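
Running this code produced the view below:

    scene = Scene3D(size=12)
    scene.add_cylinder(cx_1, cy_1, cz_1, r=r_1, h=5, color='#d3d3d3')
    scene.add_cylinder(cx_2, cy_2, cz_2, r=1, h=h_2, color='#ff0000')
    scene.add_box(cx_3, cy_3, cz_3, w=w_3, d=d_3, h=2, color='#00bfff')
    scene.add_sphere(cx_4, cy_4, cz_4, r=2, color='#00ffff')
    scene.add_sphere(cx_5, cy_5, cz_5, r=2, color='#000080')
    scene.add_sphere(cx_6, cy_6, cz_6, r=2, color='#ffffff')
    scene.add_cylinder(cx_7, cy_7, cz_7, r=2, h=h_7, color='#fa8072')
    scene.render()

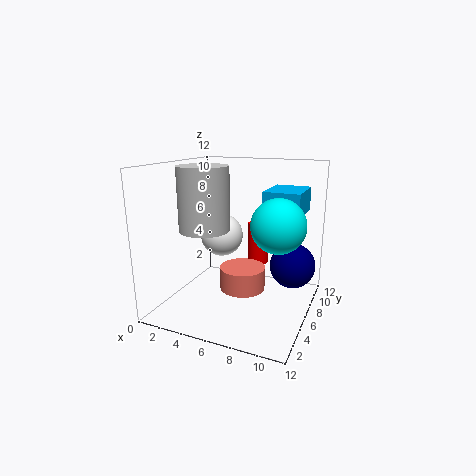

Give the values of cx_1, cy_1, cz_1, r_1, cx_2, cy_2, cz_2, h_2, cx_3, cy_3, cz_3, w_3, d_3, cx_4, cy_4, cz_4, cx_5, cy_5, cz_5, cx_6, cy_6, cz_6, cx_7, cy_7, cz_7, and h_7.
cx_1 = 4
cy_1 = 4
cz_1 = 7
r_1 = 2
cx_2 = 6
cy_2 = 11
cz_2 = 2
h_2 = 4
cx_3 = 8
cy_3 = 6
cz_3 = 8
w_3 = 3
d_3 = 4
cx_4 = 10
cy_4 = 4
cz_4 = 8
cx_5 = 10
cy_5 = 9
cz_5 = 3
cx_6 = 3
cy_6 = 9
cz_6 = 5
cx_7 = 6
cy_7 = 7
cz_7 = 1
h_7 = 2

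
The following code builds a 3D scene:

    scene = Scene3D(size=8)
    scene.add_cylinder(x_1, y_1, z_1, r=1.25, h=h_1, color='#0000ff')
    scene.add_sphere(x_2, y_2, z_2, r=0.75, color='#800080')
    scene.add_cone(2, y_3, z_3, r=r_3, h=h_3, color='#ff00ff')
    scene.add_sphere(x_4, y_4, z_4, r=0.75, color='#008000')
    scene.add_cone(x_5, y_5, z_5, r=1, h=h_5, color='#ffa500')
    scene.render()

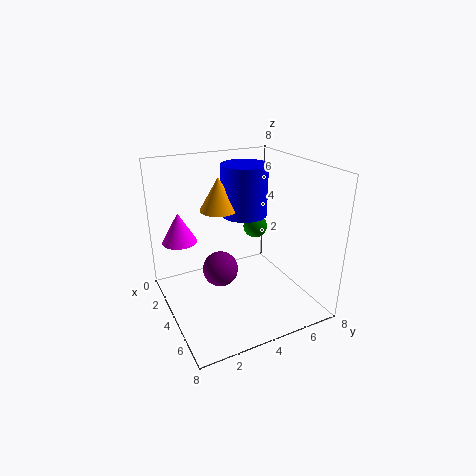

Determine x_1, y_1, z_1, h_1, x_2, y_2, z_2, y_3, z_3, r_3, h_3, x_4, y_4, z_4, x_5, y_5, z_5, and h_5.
x_1 = 3.75, y_1 = 4.5, z_1 = 5.25, h_1 = 2.75, x_2 = 7.25, y_2 = 1.5, z_2 = 4.5, y_3 = 1.25, z_3 = 3.5, r_3 = 1, h_3 = 1.75, x_4 = 2, y_4 = 6.25, z_4 = 3.5, x_5 = 3.75, y_5 = 3, z_5 = 5.75, h_5 = 1.75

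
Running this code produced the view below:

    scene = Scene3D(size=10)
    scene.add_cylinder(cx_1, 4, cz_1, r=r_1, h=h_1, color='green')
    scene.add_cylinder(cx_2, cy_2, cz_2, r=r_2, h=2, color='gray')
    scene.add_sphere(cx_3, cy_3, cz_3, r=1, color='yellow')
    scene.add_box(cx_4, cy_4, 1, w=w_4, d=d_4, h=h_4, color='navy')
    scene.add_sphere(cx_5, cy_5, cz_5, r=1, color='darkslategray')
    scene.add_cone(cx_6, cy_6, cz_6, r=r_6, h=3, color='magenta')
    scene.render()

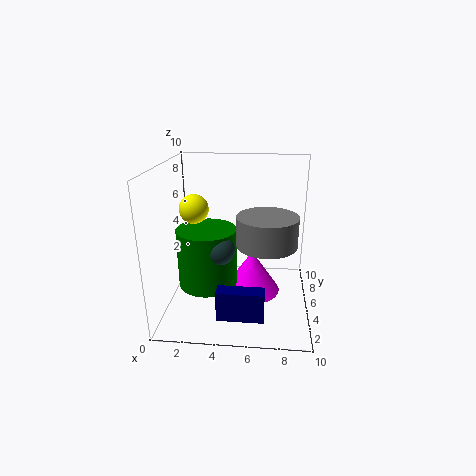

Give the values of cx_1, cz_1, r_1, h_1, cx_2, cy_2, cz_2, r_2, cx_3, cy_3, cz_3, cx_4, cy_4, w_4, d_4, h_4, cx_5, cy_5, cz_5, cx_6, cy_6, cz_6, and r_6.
cx_1 = 3, cz_1 = 2, r_1 = 2, h_1 = 4, cx_2 = 7, cy_2 = 4, cz_2 = 5, r_2 = 2, cx_3 = 2, cy_3 = 5, cz_3 = 7, cx_4 = 4, cy_4 = 1, w_4 = 3, d_4 = 1, h_4 = 2, cx_5 = 4, cy_5 = 3, cz_5 = 5, cx_6 = 6, cy_6 = 5, cz_6 = 1, r_6 = 2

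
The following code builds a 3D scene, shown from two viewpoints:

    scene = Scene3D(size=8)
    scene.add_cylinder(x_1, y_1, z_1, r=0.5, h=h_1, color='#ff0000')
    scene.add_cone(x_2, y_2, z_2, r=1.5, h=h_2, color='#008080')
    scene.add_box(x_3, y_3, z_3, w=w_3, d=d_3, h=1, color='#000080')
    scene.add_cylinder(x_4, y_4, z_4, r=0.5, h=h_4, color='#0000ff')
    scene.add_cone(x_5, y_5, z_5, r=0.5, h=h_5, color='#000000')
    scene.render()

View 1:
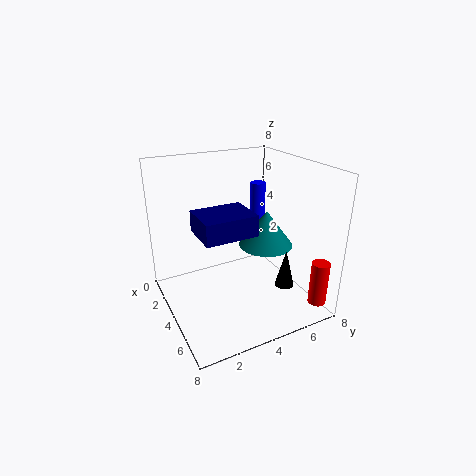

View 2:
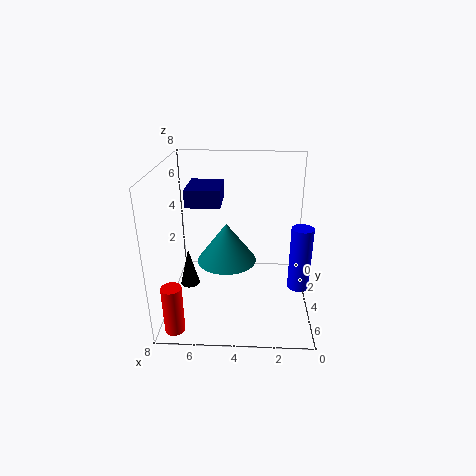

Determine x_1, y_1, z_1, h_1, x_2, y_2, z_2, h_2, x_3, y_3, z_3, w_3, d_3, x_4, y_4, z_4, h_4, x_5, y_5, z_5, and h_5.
x_1 = 7, y_1 = 7.5, z_1 = 0.5, h_1 = 2.5, x_2 = 4.5, y_2 = 5.5, z_2 = 3.5, h_2 = 2, x_3 = 5, y_3 = 1, z_3 = 5.5, w_3 = 2, d_3 = 2.5, x_4 = 1, y_4 = 7, z_4 = 3, h_4 = 3, x_5 = 6.5, y_5 = 5.5, z_5 = 2, h_5 = 2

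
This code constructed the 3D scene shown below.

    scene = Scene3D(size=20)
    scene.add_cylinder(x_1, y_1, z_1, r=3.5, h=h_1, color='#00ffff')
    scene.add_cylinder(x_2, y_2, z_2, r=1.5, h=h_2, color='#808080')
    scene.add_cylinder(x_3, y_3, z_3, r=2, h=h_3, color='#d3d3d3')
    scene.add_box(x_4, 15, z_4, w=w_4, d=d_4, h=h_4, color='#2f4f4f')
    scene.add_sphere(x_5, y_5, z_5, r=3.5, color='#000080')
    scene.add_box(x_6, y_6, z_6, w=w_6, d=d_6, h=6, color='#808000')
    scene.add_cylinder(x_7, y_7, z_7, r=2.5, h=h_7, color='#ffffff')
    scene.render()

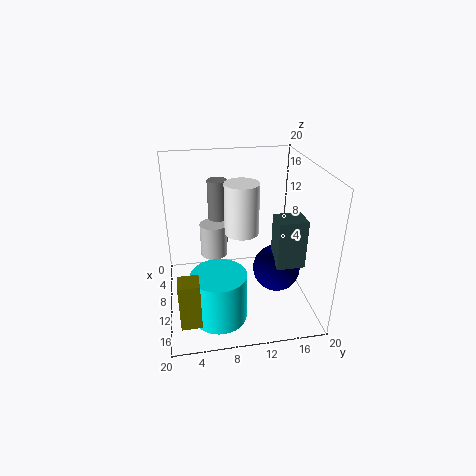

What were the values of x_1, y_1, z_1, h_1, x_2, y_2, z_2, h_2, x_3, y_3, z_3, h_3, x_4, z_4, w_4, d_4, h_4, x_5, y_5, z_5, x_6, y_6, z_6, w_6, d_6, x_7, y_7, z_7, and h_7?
x_1 = 16, y_1 = 6.5, z_1 = 2, h_1 = 6.5, x_2 = 4, y_2 = 8, z_2 = 6.5, h_2 = 10, x_3 = 6, y_3 = 7, z_3 = 5.5, h_3 = 5, x_4 = 9.5, z_4 = 6, w_4 = 3.5, d_4 = 4, h_4 = 7, x_5 = 9.5, y_5 = 16, z_5 = 4, x_6 = 17, y_6 = 1.5, z_6 = 3.5, w_6 = 2.5, d_6 = 2.5, x_7 = 7.5, y_7 = 11, z_7 = 9.5, h_7 = 7.5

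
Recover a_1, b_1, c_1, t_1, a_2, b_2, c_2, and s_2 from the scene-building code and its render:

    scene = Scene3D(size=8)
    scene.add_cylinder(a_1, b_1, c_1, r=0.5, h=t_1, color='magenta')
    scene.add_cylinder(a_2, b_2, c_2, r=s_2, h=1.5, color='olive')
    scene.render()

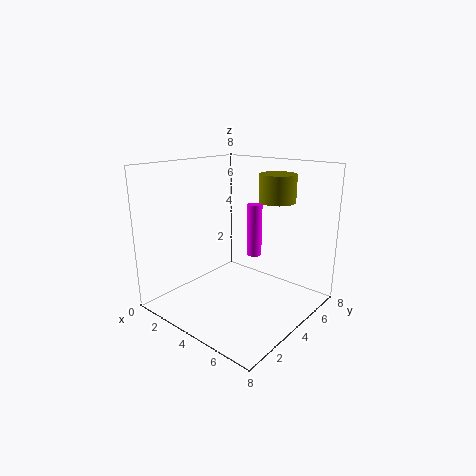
a_1 = 2.5; b_1 = 7.5; c_1 = 1.5; t_1 = 3.5; a_2 = 5.5; b_2 = 5.5; c_2 = 6; s_2 = 1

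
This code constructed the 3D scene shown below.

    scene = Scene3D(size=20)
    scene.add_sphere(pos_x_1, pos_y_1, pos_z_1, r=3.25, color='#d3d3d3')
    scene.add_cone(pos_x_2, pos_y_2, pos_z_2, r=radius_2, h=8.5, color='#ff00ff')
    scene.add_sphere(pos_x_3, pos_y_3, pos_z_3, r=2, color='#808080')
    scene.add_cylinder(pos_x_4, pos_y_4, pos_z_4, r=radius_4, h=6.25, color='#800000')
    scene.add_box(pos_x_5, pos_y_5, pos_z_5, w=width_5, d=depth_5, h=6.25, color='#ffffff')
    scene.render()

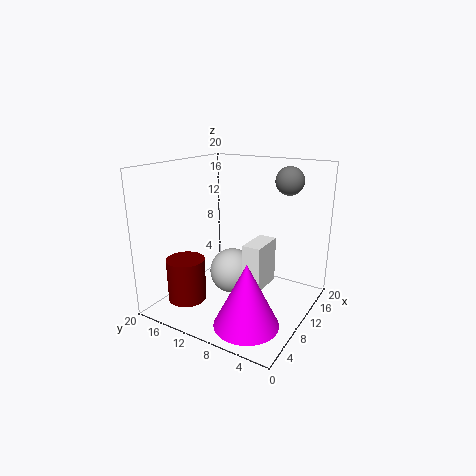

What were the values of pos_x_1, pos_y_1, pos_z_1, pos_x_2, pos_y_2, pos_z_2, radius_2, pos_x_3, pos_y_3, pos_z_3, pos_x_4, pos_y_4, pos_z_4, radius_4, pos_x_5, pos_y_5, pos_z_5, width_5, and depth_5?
pos_x_1 = 10.5
pos_y_1 = 11.25
pos_z_1 = 4.5
pos_x_2 = 5
pos_y_2 = 5.75
pos_z_2 = 0.5
radius_2 = 4.25
pos_x_3 = 15.5
pos_y_3 = 5
pos_z_3 = 17.5
pos_x_4 = 6.25
pos_y_4 = 16.5
pos_z_4 = 0.5
radius_4 = 2.75
pos_x_5 = 7.75
pos_y_5 = 5.5
pos_z_5 = 3.75
width_5 = 5
depth_5 = 2.5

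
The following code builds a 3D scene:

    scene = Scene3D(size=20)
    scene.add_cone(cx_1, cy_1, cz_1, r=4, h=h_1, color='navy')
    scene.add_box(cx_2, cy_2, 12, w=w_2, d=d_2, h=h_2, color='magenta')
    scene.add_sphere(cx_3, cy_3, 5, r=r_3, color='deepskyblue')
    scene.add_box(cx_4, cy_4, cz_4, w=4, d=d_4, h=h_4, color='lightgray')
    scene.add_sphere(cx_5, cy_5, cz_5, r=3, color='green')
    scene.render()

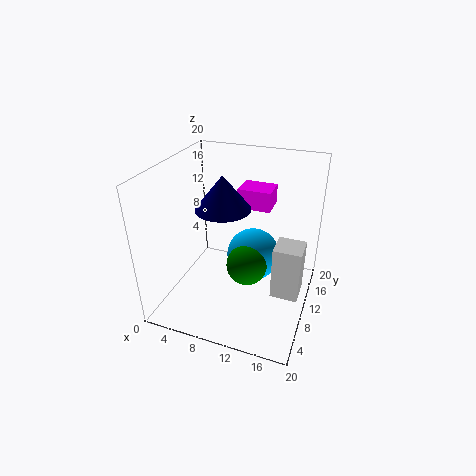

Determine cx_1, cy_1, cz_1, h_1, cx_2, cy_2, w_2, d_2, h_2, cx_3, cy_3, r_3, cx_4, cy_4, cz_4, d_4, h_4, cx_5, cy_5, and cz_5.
cx_1 = 7; cy_1 = 12; cz_1 = 13; h_1 = 5; cx_2 = 8; cy_2 = 15; w_2 = 5; d_2 = 4; h_2 = 3; cx_3 = 11; cy_3 = 14; r_3 = 4; cx_4 = 15; cy_4 = 10; cz_4 = 1; d_4 = 4; h_4 = 8; cx_5 = 11; cy_5 = 11; cz_5 = 5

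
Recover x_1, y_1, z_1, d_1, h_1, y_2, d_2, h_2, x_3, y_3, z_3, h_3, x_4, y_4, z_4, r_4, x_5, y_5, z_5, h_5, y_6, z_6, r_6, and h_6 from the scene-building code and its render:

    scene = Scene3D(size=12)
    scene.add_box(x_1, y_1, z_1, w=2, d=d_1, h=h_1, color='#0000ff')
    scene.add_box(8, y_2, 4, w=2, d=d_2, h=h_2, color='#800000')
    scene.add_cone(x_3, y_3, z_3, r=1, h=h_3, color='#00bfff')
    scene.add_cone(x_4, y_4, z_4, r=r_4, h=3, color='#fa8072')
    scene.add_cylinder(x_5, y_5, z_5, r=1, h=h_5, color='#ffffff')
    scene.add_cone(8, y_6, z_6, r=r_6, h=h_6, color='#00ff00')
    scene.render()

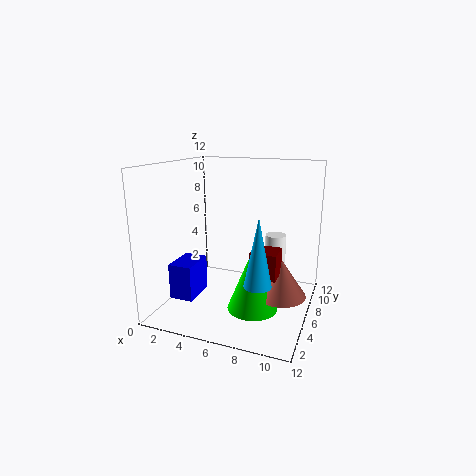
x_1 = 1; y_1 = 3; z_1 = 1; d_1 = 3; h_1 = 3; y_2 = 3; d_2 = 2; h_2 = 2; x_3 = 9; y_3 = 2; z_3 = 4; h_3 = 5; x_4 = 10; y_4 = 5; z_4 = 2; r_4 = 2; x_5 = 8; y_5 = 11; z_5 = 2; h_5 = 3; y_6 = 4; z_6 = 1; r_6 = 2; h_6 = 5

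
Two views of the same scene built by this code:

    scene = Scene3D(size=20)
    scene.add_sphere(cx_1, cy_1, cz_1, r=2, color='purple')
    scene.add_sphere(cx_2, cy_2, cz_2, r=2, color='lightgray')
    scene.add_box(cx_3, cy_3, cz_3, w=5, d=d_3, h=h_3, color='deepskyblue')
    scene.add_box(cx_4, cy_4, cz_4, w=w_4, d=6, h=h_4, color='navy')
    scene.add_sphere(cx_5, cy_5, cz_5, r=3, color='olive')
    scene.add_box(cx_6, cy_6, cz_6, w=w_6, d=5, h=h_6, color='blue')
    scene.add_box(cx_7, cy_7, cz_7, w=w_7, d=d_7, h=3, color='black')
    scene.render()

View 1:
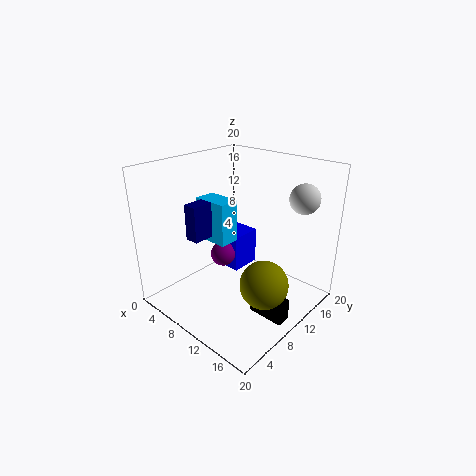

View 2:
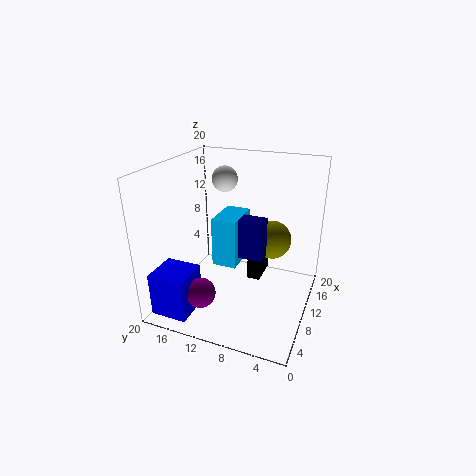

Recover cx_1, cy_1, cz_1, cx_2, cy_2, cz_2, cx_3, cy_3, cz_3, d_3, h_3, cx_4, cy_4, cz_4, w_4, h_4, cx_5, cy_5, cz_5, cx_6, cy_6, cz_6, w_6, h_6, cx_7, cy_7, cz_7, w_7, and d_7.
cx_1 = 4, cy_1 = 13, cz_1 = 4, cx_2 = 17, cy_2 = 15, cz_2 = 16, cx_3 = 4, cy_3 = 8, cz_3 = 9, d_3 = 3, h_3 = 6, cx_4 = 5, cy_4 = 5, cz_4 = 10, w_4 = 2, h_4 = 5, cx_5 = 17, cy_5 = 7, cz_5 = 7, cx_6 = 1, cy_6 = 14, cz_6 = 1, w_6 = 5, h_6 = 6, cx_7 = 14, cy_7 = 8, cz_7 = 1, w_7 = 5, d_7 = 2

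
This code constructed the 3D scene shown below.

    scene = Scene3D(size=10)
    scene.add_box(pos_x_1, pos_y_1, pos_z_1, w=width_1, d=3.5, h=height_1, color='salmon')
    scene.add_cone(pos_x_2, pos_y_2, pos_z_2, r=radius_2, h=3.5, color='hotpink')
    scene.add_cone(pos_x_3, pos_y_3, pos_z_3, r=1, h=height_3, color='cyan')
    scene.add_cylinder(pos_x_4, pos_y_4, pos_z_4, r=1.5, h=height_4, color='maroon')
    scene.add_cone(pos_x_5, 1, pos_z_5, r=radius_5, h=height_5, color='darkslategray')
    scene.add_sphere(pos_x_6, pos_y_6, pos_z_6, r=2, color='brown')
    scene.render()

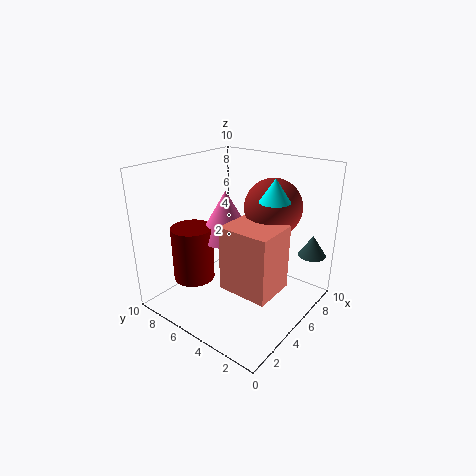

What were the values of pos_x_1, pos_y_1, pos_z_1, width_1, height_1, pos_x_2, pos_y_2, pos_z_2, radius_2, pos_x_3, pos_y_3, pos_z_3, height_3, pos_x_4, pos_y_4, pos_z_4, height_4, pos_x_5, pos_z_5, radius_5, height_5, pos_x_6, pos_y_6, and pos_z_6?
pos_x_1 = 3; pos_y_1 = 1.5; pos_z_1 = 2; width_1 = 3; height_1 = 4.5; pos_x_2 = 5.5; pos_y_2 = 6.5; pos_z_2 = 4.5; radius_2 = 2; pos_x_3 = 5.5; pos_y_3 = 2.5; pos_z_3 = 8; height_3 = 1.5; pos_x_4 = 3.5; pos_y_4 = 8; pos_z_4 = 1.5; height_4 = 4; pos_x_5 = 8.5; pos_z_5 = 3.5; radius_5 = 1; height_5 = 1.5; pos_x_6 = 7; pos_y_6 = 3.5; pos_z_6 = 7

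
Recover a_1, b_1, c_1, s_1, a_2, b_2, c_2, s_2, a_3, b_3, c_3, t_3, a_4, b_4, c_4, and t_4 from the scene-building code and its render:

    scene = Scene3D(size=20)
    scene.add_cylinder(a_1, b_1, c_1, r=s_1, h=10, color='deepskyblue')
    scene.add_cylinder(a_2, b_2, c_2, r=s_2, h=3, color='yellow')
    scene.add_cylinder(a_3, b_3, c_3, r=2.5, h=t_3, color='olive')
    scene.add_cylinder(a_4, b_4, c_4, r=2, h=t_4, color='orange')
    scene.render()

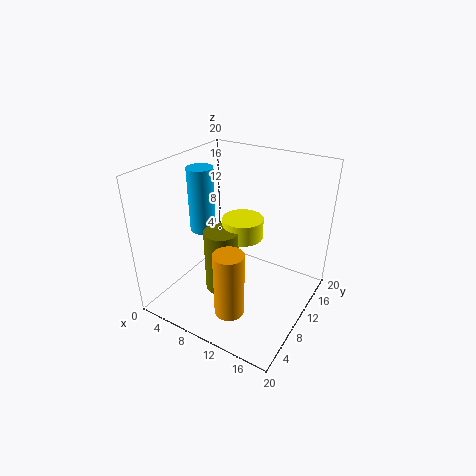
a_1 = 2; b_1 = 12.5; c_1 = 8; s_1 = 2; a_2 = 9; b_2 = 13; c_2 = 8.5; s_2 = 3; a_3 = 7.5; b_3 = 9.5; c_3 = 1; t_3 = 9.5; a_4 = 12; b_4 = 4.5; c_4 = 2; t_4 = 9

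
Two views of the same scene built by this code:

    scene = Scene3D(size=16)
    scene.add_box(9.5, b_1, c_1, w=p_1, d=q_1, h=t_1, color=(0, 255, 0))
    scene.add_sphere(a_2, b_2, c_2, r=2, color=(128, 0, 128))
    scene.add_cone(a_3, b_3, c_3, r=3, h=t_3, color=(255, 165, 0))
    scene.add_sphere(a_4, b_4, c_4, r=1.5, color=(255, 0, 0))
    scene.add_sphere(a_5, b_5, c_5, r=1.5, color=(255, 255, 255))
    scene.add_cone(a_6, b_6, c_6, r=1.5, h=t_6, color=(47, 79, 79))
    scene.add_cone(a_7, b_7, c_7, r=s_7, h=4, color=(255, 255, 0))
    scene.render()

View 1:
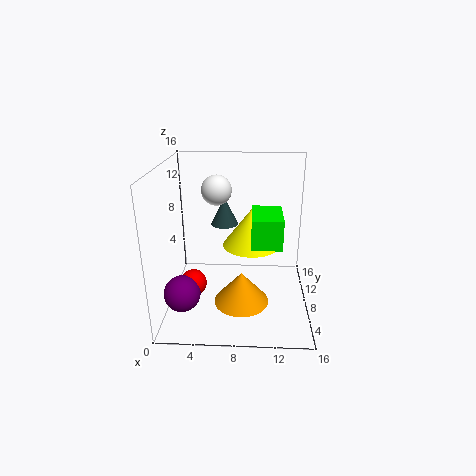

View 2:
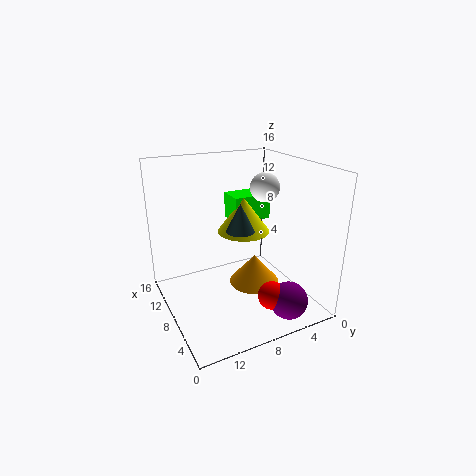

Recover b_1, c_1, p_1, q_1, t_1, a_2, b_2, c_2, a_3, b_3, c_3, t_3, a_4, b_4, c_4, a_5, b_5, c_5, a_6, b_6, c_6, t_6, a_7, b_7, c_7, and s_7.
b_1 = 3; c_1 = 9; p_1 = 3; q_1 = 4.5; t_1 = 3; a_2 = 2; b_2 = 5; c_2 = 2.5; a_3 = 8.5; b_3 = 5.5; c_3 = 1.5; t_3 = 3.5; a_4 = 3; b_4 = 6.5; c_4 = 3; a_5 = 6; b_5 = 6; c_5 = 14; a_6 = 6.5; b_6 = 8.5; c_6 = 9.5; t_6 = 3; a_7 = 9.5; b_7 = 6.5; c_7 = 8; s_7 = 3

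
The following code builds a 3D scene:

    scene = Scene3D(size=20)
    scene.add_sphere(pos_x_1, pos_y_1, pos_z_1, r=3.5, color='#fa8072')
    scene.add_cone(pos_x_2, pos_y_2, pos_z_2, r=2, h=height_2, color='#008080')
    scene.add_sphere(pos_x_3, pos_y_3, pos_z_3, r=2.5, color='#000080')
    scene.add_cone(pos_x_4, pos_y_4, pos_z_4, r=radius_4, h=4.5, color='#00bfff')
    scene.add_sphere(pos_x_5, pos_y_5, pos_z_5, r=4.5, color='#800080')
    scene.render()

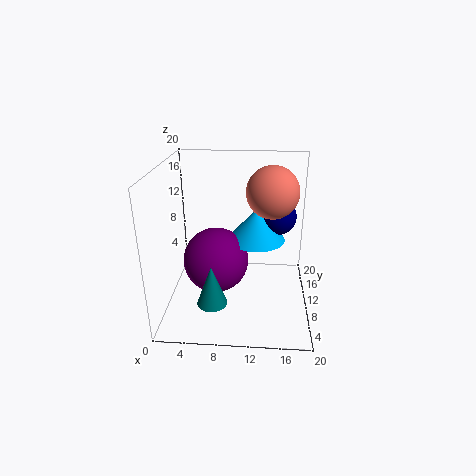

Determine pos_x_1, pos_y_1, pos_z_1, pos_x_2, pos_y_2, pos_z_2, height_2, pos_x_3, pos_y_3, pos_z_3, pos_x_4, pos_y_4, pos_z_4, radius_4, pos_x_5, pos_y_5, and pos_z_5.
pos_x_1 = 14.5
pos_y_1 = 10.5
pos_z_1 = 16.5
pos_x_2 = 7
pos_y_2 = 4.5
pos_z_2 = 3
height_2 = 5.5
pos_x_3 = 15.5
pos_y_3 = 12
pos_z_3 = 12.5
pos_x_4 = 12.5
pos_y_4 = 11
pos_z_4 = 9.5
radius_4 = 4
pos_x_5 = 7
pos_y_5 = 9
pos_z_5 = 7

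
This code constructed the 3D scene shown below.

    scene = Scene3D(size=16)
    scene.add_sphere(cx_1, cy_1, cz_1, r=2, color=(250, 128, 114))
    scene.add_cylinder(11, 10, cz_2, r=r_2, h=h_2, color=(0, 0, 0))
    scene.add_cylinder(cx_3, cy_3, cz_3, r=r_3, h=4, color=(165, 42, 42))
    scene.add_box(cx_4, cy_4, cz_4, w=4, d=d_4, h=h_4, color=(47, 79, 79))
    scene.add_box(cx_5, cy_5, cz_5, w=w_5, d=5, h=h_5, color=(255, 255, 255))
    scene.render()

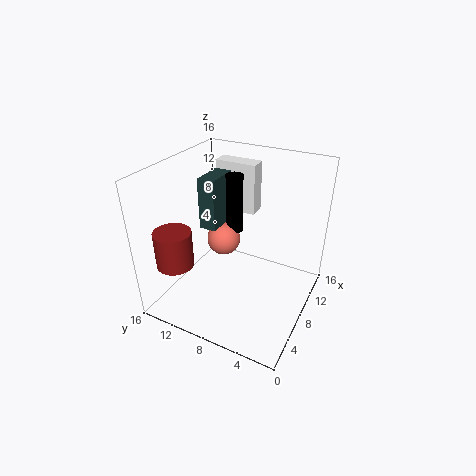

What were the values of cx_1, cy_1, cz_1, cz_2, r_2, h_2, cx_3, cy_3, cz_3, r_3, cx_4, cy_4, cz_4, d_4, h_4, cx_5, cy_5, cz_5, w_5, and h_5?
cx_1 = 10
cy_1 = 11
cz_1 = 6
cz_2 = 7
r_2 = 1
h_2 = 7
cx_3 = 3
cy_3 = 13
cz_3 = 6
r_3 = 2
cx_4 = 8
cy_4 = 11
cz_4 = 8
d_4 = 2
h_4 = 6
cx_5 = 12
cy_5 = 8
cz_5 = 9
w_5 = 2
h_5 = 6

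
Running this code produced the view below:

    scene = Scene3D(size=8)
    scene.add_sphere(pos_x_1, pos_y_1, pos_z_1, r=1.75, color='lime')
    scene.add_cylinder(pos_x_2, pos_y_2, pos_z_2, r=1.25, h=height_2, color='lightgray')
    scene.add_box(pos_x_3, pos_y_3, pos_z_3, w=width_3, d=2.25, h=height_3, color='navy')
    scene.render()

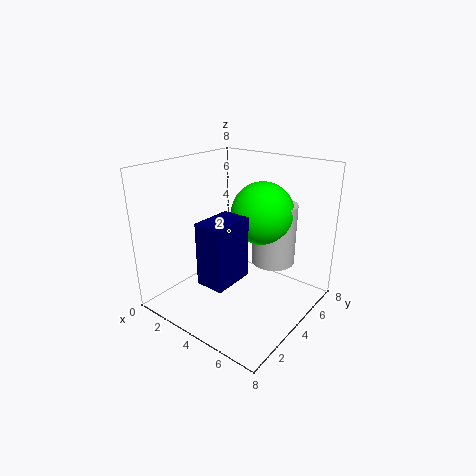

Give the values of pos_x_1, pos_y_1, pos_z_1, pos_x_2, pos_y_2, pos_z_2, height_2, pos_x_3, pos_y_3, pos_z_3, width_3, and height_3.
pos_x_1 = 4.75, pos_y_1 = 5.25, pos_z_1 = 5.25, pos_x_2 = 5.25, pos_y_2 = 5.75, pos_z_2 = 2.25, height_2 = 3.5, pos_x_3 = 3.75, pos_y_3 = 1, pos_z_3 = 2.5, width_3 = 1.5, height_3 = 3.25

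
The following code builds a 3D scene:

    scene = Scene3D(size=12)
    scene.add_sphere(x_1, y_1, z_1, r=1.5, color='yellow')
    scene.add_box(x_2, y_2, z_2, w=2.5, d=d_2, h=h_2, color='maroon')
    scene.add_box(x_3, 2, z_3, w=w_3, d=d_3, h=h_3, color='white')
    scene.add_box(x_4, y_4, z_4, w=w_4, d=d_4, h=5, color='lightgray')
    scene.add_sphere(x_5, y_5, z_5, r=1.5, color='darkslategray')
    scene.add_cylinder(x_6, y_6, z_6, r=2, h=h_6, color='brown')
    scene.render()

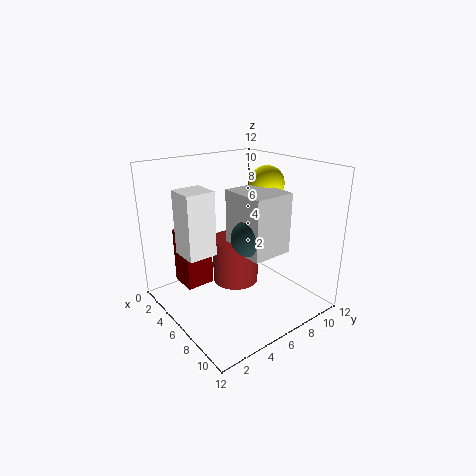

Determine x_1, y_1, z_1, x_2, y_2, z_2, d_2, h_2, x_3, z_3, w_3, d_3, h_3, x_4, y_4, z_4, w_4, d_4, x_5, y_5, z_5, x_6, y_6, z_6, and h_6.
x_1 = 5.5
y_1 = 9.5
z_1 = 10
x_2 = 1
y_2 = 2.5
z_2 = 1
d_2 = 2.5
h_2 = 5
x_3 = 2.5
z_3 = 4.5
w_3 = 2.5
d_3 = 2.5
h_3 = 5.5
x_4 = 5
y_4 = 5.5
z_4 = 5
w_4 = 4
d_4 = 3.5
x_5 = 7.5
y_5 = 6
z_5 = 6.5
x_6 = 5
y_6 = 6.5
z_6 = 1.5
h_6 = 4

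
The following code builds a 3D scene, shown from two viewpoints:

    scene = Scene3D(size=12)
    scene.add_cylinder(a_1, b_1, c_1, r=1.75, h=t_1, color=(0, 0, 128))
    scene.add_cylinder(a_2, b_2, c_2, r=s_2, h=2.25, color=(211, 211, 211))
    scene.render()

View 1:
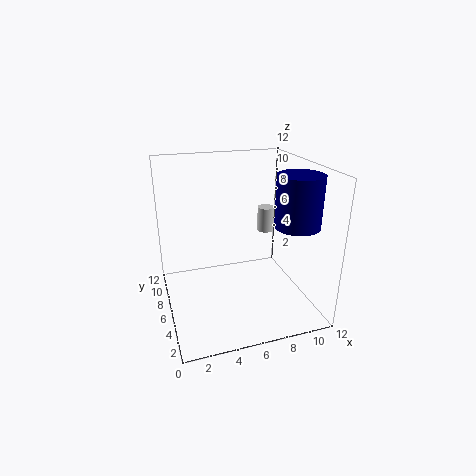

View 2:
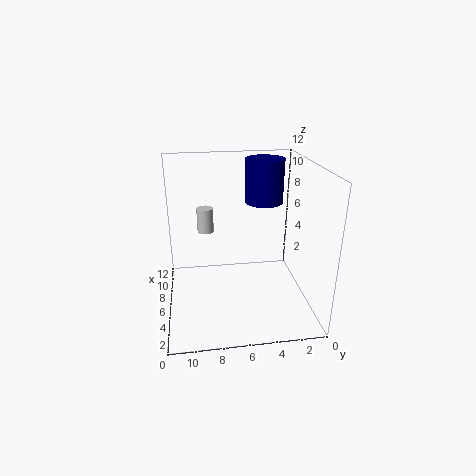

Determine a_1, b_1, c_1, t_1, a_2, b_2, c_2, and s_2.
a_1 = 9.75, b_1 = 3, c_1 = 7.75, t_1 = 4, a_2 = 9.5, b_2 = 8.5, c_2 = 5.25, s_2 = 0.75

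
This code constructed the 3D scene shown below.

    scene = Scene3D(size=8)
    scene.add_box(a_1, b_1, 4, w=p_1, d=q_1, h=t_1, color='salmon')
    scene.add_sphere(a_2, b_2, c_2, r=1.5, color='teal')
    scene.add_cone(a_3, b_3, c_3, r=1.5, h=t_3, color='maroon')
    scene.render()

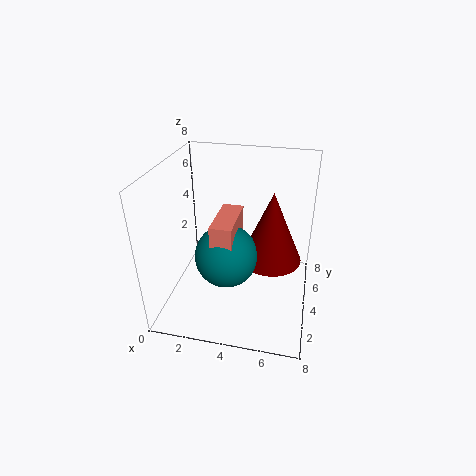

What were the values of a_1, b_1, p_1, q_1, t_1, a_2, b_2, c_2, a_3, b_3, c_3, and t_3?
a_1 = 3.5, b_1 = 0.5, p_1 = 1, q_1 = 2.5, t_1 = 2.5, a_2 = 4, b_2 = 1.5, c_2 = 4.5, a_3 = 6, b_3 = 2.5, c_3 = 4, t_3 = 3.5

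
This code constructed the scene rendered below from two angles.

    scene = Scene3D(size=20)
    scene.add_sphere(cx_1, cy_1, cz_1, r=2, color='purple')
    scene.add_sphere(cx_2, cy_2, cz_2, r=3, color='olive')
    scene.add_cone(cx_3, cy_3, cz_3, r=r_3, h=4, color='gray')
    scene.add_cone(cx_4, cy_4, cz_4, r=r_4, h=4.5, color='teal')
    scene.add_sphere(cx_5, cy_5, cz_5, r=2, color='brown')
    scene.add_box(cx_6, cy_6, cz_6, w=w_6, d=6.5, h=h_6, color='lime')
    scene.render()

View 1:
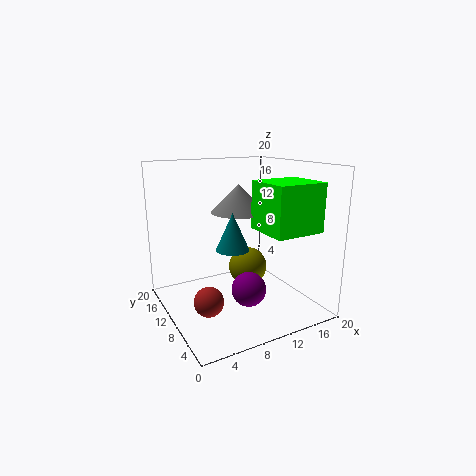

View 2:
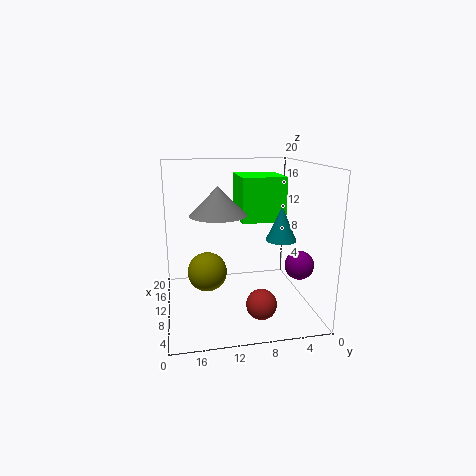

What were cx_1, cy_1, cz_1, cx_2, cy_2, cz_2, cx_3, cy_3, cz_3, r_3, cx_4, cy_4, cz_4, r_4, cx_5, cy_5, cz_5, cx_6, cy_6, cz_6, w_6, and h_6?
cx_1 = 7; cy_1 = 2; cz_1 = 6.5; cx_2 = 14; cy_2 = 14; cz_2 = 3.5; cx_3 = 11.5; cy_3 = 12.5; cz_3 = 13; r_3 = 4; cx_4 = 6.5; cy_4 = 5; cz_4 = 10.5; r_4 = 2; cx_5 = 4.5; cy_5 = 8; cz_5 = 2.5; cx_6 = 11.5; cy_6 = 2.5; cz_6 = 11.5; w_6 = 7; h_6 = 6.5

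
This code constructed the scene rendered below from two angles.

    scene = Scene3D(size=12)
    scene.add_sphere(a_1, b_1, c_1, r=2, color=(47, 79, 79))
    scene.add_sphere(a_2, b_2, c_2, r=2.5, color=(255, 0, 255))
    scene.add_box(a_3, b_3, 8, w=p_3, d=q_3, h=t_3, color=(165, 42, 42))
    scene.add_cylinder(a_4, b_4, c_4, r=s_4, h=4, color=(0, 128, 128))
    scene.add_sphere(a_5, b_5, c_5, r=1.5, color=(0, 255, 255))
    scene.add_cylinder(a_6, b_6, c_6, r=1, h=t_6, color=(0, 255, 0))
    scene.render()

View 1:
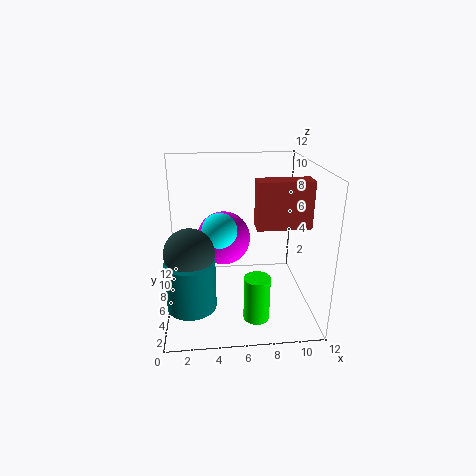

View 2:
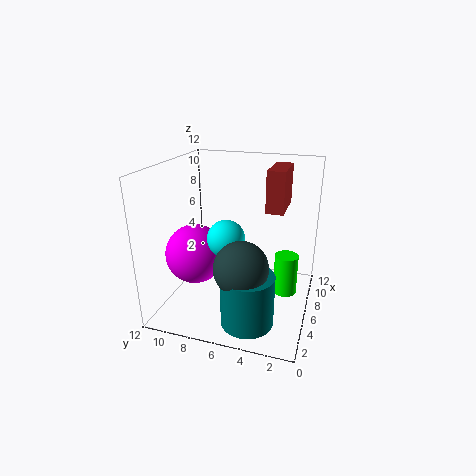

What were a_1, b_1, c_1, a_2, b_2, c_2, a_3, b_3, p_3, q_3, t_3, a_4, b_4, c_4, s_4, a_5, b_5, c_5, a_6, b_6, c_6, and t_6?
a_1 = 2, b_1 = 4.5, c_1 = 5.5, a_2 = 5, b_2 = 9.5, c_2 = 4.5, a_3 = 7, b_3 = 2.5, p_3 = 4, q_3 = 1.5, t_3 = 3.5, a_4 = 2, b_4 = 4, c_4 = 1, s_4 = 2, a_5 = 4.5, b_5 = 6.5, c_5 = 6.5, a_6 = 7, b_6 = 2, c_6 = 1, t_6 = 3.5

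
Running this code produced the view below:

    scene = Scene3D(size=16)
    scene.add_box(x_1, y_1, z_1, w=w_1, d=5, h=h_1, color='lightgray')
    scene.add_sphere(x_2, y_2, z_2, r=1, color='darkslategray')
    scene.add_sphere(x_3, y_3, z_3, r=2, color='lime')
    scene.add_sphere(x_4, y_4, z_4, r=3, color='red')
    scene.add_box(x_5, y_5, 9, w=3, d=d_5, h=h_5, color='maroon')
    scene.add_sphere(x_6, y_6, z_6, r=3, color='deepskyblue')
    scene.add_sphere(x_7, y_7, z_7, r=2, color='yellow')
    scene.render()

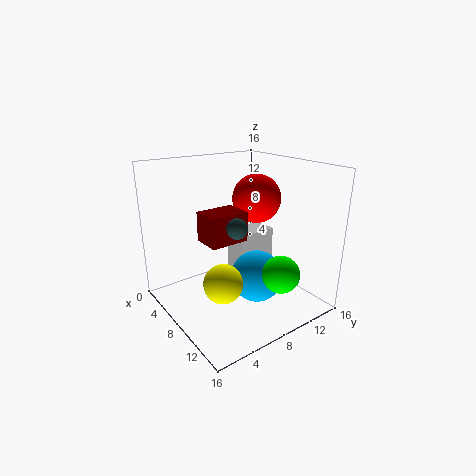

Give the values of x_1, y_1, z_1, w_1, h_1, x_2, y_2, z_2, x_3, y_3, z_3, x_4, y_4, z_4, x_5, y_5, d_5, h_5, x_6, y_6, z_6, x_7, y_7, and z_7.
x_1 = 3, y_1 = 10, z_1 = 1, w_1 = 3, h_1 = 6, x_2 = 12, y_2 = 5, z_2 = 11, x_3 = 13, y_3 = 10, z_3 = 5, x_4 = 5, y_4 = 13, z_4 = 11, x_5 = 8, y_5 = 3, d_5 = 4, h_5 = 3, x_6 = 9, y_6 = 10, z_6 = 3, x_7 = 11, y_7 = 4, z_7 = 5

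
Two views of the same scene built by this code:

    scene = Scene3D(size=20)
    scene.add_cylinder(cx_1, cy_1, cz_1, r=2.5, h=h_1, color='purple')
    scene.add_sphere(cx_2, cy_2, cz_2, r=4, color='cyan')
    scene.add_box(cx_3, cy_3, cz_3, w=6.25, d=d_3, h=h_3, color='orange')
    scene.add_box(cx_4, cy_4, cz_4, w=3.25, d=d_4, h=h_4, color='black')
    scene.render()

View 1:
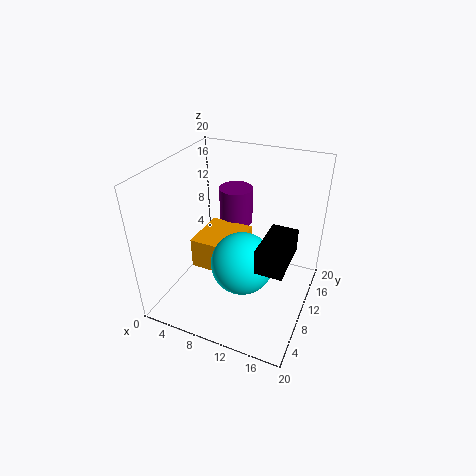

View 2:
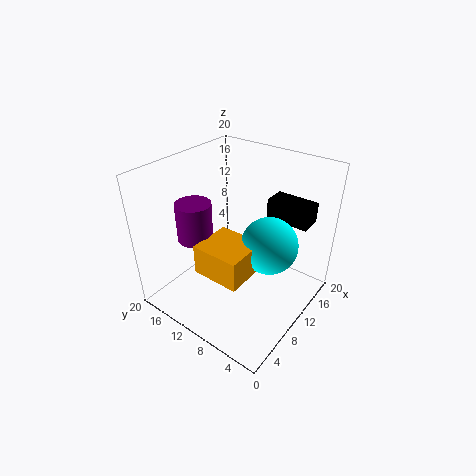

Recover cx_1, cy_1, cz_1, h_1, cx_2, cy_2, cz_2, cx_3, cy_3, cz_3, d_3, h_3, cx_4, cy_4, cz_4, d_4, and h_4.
cx_1 = 7.25
cy_1 = 15.5
cz_1 = 9.25
h_1 = 5.5
cx_2 = 12.25
cy_2 = 6.25
cz_2 = 9
cx_3 = 4.5
cy_3 = 6.5
cz_3 = 6
d_3 = 6.75
h_3 = 4.25
cx_4 = 15.25
cy_4 = 2.5
cz_4 = 11.25
d_4 = 6.25
h_4 = 3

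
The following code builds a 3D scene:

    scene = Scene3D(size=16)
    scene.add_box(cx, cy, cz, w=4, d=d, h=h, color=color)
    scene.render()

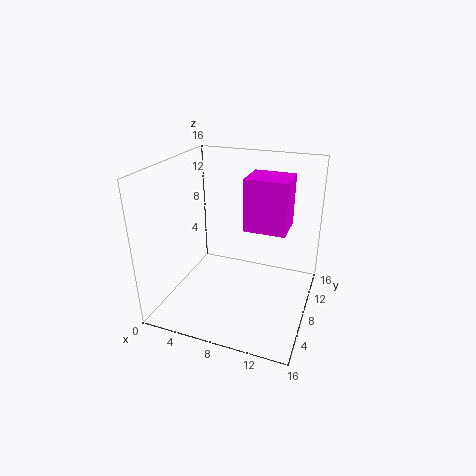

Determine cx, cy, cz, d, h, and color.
cx = 10
cy = 4
cz = 11
d = 3.5
h = 5
color = 'magenta'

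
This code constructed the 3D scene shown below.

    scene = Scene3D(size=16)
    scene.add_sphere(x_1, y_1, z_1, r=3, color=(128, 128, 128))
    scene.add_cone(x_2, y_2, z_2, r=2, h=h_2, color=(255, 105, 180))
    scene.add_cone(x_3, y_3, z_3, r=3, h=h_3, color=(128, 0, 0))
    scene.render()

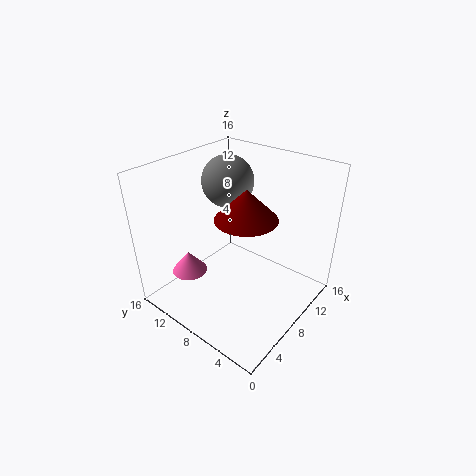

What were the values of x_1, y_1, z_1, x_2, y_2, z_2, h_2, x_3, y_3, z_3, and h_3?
x_1 = 10.5; y_1 = 11.5; z_1 = 13; x_2 = 4.5; y_2 = 12.5; z_2 = 3.5; h_2 = 2.5; x_3 = 5.5; y_3 = 5; z_3 = 12.5; h_3 = 3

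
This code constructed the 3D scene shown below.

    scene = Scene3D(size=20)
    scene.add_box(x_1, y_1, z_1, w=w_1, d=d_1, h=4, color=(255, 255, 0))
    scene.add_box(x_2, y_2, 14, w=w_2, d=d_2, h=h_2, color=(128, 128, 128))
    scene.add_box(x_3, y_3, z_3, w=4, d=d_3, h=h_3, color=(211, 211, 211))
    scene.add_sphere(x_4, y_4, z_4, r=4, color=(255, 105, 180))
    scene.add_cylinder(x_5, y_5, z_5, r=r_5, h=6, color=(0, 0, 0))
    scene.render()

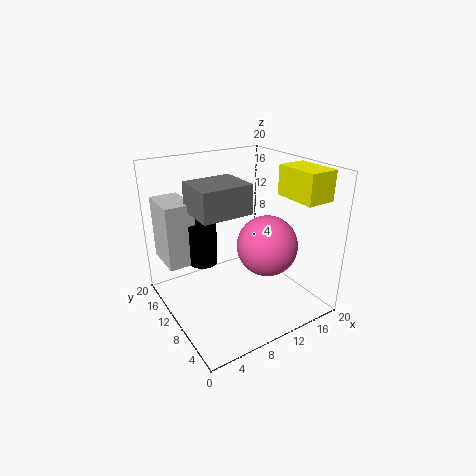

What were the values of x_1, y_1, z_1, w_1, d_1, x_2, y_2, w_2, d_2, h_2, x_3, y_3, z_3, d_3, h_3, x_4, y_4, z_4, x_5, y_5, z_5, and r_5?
x_1 = 15, y_1 = 2, z_1 = 16, w_1 = 4, d_1 = 6, x_2 = 4, y_2 = 8, w_2 = 7, d_2 = 6, h_2 = 4, x_3 = 1, y_3 = 13, z_3 = 6, d_3 = 6, h_3 = 9, x_4 = 12, y_4 = 6, z_4 = 10, x_5 = 6, y_5 = 13, z_5 = 6, r_5 = 2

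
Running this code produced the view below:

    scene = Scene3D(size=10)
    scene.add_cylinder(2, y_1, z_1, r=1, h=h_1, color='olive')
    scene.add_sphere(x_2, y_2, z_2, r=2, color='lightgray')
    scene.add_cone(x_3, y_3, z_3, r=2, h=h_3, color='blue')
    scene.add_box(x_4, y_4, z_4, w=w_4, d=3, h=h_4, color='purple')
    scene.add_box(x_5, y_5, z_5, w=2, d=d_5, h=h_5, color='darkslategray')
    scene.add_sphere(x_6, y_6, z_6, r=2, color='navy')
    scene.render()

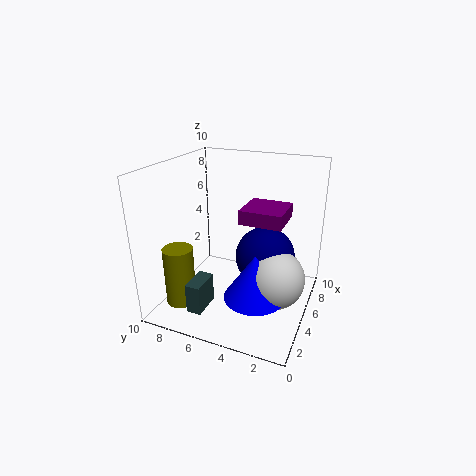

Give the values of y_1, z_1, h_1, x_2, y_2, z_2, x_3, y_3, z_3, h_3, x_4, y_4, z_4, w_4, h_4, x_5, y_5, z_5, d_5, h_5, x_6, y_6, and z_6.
y_1 = 8; z_1 = 1; h_1 = 4; x_2 = 4; y_2 = 2; z_2 = 3; x_3 = 3; y_3 = 3; z_3 = 2; h_3 = 3; x_4 = 5; y_4 = 2; z_4 = 6; w_4 = 3; h_4 = 1; x_5 = 1; y_5 = 6; z_5 = 1; d_5 = 1; h_5 = 2; x_6 = 5; y_6 = 3; z_6 = 4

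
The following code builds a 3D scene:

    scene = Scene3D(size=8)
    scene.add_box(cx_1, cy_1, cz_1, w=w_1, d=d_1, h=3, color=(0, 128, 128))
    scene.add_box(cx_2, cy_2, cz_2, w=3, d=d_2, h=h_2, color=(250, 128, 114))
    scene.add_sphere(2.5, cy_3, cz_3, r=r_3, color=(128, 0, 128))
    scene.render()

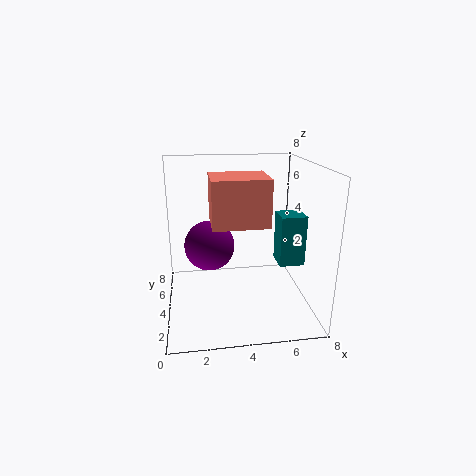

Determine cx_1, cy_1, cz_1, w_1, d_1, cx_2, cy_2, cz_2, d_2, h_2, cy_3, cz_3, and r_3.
cx_1 = 6.5
cy_1 = 4
cz_1 = 2
w_1 = 1.5
d_1 = 1.5
cx_2 = 2.5
cy_2 = 2.5
cz_2 = 5
d_2 = 2.5
h_2 = 2.5
cy_3 = 5.5
cz_3 = 3
r_3 = 1.5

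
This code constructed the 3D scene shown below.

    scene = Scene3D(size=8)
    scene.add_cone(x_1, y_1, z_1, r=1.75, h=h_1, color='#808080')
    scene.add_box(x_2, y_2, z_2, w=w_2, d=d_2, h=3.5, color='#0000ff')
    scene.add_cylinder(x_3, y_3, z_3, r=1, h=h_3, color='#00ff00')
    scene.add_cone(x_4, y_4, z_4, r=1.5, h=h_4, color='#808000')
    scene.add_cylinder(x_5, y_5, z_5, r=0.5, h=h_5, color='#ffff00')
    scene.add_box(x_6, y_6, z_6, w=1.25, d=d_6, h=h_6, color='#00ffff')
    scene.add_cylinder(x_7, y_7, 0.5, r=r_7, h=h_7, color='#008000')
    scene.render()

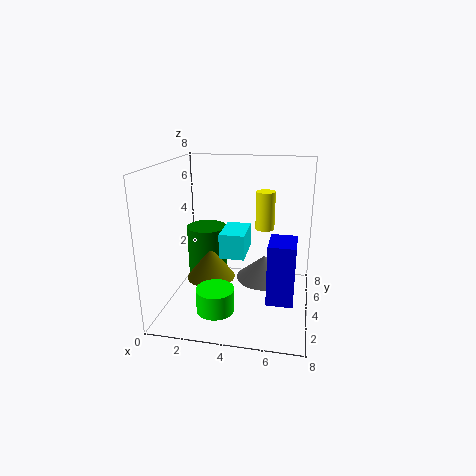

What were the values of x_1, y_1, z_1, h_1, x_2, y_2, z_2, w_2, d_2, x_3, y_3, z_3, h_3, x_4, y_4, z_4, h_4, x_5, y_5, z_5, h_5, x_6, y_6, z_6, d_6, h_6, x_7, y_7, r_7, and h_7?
x_1 = 5.25, y_1 = 6.25, z_1 = 0.5, h_1 = 1.5, x_2 = 5.75, y_2 = 3, z_2 = 0.5, w_2 = 1.5, d_2 = 2, x_3 = 3.25, y_3 = 1.75, z_3 = 0.75, h_3 = 1.25, x_4 = 2, y_4 = 5.25, z_4 = 0.75, h_4 = 2, x_5 = 5.5, y_5 = 3.75, z_5 = 4.75, h_5 = 2, x_6 = 3.5, y_6 = 1.75, z_6 = 3.75, d_6 = 2, h_6 = 1.25, x_7 = 1.5, y_7 = 6.25, r_7 = 1.25, h_7 = 3.25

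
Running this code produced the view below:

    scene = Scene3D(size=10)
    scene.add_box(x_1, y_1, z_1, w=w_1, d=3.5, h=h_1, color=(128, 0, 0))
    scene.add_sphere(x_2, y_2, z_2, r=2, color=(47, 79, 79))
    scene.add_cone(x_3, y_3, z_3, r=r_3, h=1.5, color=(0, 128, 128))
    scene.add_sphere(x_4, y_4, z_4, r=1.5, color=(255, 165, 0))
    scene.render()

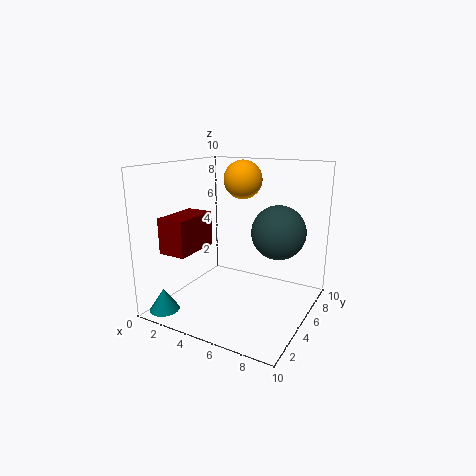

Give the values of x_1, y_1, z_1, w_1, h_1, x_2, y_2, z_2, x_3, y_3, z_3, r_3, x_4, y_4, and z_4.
x_1 = 0.5; y_1 = 2; z_1 = 4; w_1 = 2; h_1 = 2.5; x_2 = 7; y_2 = 7.5; z_2 = 5; x_3 = 1.5; y_3 = 1; z_3 = 0.5; r_3 = 1; x_4 = 3.5; y_4 = 8.5; z_4 = 8.5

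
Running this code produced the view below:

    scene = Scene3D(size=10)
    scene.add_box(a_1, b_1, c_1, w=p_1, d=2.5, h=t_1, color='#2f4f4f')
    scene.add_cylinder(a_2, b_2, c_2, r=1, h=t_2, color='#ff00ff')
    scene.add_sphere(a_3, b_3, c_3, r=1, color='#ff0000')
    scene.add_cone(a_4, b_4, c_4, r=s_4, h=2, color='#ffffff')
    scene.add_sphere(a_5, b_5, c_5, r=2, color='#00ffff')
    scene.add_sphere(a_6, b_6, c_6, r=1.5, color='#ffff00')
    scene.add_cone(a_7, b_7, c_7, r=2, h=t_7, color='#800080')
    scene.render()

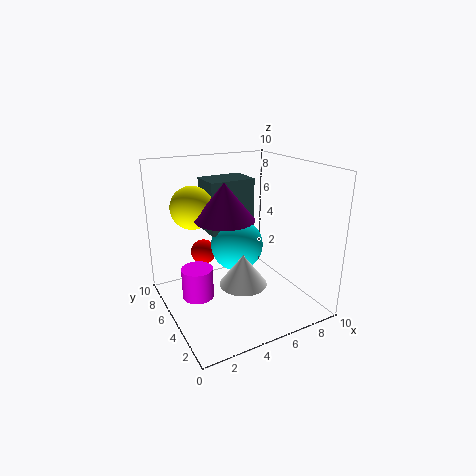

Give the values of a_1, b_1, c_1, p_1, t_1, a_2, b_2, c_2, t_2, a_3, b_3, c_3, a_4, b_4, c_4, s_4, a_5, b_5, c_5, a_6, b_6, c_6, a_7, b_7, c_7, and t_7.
a_1 = 4, b_1 = 7, c_1 = 4.5, p_1 = 3.5, t_1 = 4, a_2 = 1.5, b_2 = 4, c_2 = 2, t_2 = 2, a_3 = 4, b_3 = 9, c_3 = 2.5, a_4 = 4, b_4 = 2.5, c_4 = 3, s_4 = 1.5, a_5 = 6, b_5 = 7, c_5 = 3.5, a_6 = 2.5, b_6 = 7, c_6 = 7, a_7 = 4, b_7 = 5, c_7 = 6.5, t_7 = 2.5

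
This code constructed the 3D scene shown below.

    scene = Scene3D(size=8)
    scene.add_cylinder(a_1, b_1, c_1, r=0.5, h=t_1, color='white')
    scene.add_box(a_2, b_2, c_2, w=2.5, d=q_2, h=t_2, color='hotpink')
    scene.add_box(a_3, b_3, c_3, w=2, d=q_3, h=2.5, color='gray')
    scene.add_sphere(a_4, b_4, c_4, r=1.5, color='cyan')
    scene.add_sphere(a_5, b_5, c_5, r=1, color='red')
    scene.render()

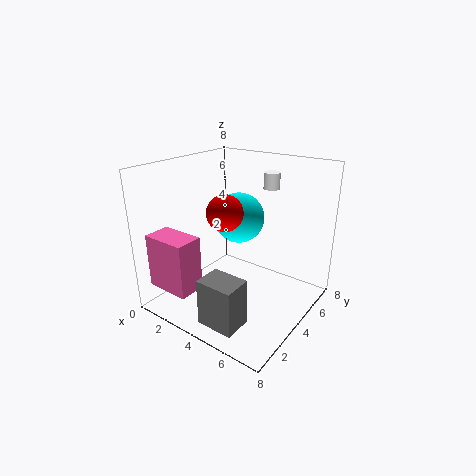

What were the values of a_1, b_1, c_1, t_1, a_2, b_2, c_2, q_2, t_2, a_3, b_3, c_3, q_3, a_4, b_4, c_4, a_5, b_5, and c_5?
a_1 = 4
b_1 = 7.5
c_1 = 6
t_1 = 1
a_2 = 0.5
b_2 = 0.5
c_2 = 1.5
q_2 = 1.5
t_2 = 3
a_3 = 4
b_3 = 0.5
c_3 = 0.5
q_3 = 1.5
a_4 = 3
b_4 = 5.5
c_4 = 4.5
a_5 = 3.5
b_5 = 3.5
c_5 = 5.5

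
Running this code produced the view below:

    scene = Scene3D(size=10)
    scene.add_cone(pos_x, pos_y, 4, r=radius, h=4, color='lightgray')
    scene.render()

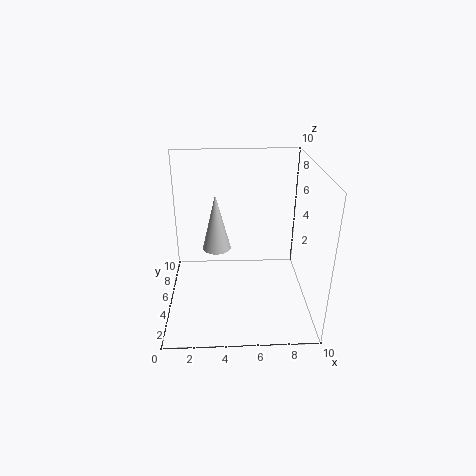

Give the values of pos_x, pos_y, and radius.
pos_x = 3.5
pos_y = 5.5
radius = 1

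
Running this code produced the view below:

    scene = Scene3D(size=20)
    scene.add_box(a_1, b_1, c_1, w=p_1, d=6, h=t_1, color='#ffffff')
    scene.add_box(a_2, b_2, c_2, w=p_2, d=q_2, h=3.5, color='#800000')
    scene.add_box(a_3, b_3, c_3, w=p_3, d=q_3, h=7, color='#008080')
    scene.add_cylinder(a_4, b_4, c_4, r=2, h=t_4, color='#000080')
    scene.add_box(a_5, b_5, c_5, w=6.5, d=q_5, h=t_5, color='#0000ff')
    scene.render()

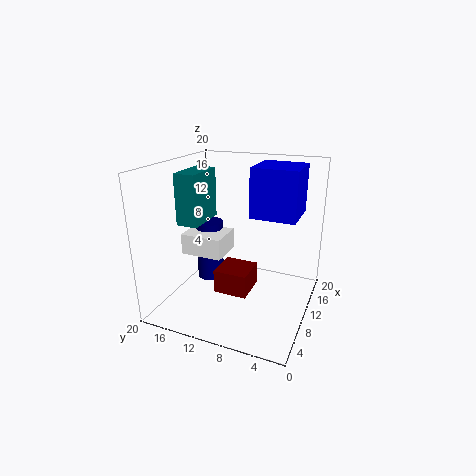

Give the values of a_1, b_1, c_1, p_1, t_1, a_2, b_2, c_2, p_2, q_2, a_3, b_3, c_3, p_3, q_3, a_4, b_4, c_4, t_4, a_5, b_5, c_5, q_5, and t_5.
a_1 = 8
b_1 = 12
c_1 = 7
p_1 = 5
t_1 = 3
a_2 = 9
b_2 = 8.5
c_2 = 1
p_2 = 5
q_2 = 5
a_3 = 6.5
b_3 = 14.5
c_3 = 12
p_3 = 6
q_3 = 3
a_4 = 12
b_4 = 15.5
c_4 = 2
t_4 = 9
a_5 = 11.5
b_5 = 2.5
c_5 = 12.5
q_5 = 6.5
t_5 = 7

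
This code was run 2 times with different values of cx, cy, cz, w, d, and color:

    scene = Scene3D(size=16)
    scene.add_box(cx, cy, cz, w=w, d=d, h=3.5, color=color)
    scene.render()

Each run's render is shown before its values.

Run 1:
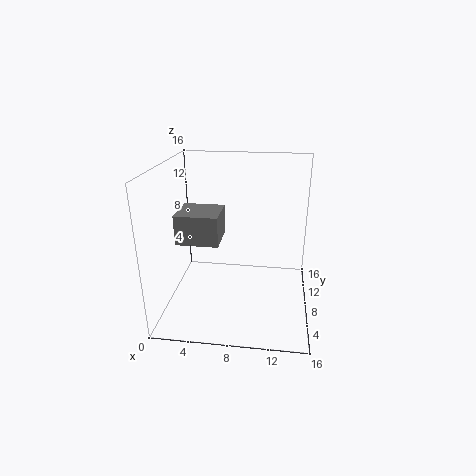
cx = 0.75, cy = 7.75, cz = 6.75, w = 5, d = 4.75, color = 'gray'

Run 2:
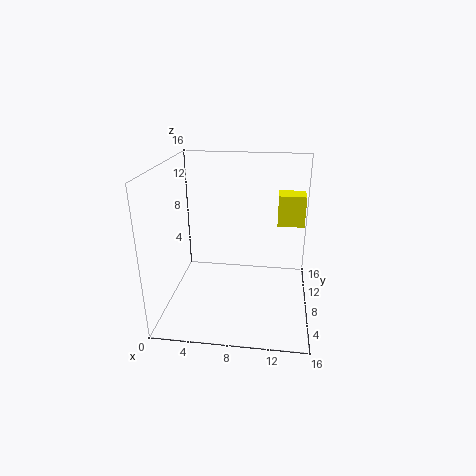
cx = 12.25, cy = 9.5, cz = 9, w = 3, d = 2.5, color = 'yellow'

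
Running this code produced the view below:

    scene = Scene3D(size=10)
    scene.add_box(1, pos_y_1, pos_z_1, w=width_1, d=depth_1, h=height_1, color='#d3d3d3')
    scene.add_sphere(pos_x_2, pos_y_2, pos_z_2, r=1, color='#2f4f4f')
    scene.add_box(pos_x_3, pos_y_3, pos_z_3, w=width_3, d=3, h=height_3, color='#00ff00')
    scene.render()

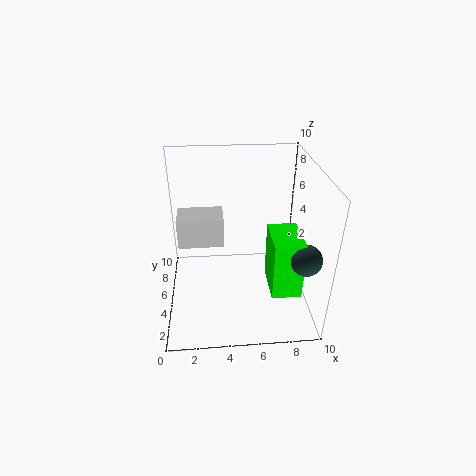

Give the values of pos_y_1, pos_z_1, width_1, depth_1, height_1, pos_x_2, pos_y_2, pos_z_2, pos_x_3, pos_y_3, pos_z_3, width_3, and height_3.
pos_y_1 = 4, pos_z_1 = 5, width_1 = 3, depth_1 = 2, height_1 = 2, pos_x_2 = 9, pos_y_2 = 2, pos_z_2 = 5, pos_x_3 = 7, pos_y_3 = 2, pos_z_3 = 2, width_3 = 2, height_3 = 4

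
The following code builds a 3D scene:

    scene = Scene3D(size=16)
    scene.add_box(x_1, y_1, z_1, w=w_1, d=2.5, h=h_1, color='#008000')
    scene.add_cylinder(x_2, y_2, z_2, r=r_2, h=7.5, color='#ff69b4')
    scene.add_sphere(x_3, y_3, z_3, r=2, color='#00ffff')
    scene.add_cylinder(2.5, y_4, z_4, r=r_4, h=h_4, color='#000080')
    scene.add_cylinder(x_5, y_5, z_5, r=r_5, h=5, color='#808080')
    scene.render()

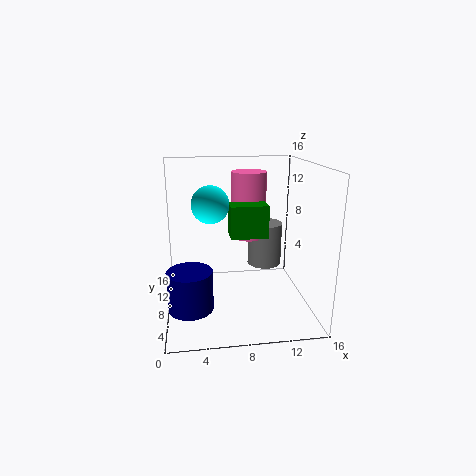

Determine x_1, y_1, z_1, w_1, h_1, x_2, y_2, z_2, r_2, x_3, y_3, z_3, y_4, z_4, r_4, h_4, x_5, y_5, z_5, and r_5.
x_1 = 7
y_1 = 6
z_1 = 8.5
w_1 = 4
h_1 = 3.5
x_2 = 9.5
y_2 = 10
z_2 = 7.5
r_2 = 2
x_3 = 5
y_3 = 7.5
z_3 = 12
y_4 = 6.5
z_4 = 0.5
r_4 = 2.5
h_4 = 4.5
x_5 = 11.5
y_5 = 10
z_5 = 4
r_5 = 2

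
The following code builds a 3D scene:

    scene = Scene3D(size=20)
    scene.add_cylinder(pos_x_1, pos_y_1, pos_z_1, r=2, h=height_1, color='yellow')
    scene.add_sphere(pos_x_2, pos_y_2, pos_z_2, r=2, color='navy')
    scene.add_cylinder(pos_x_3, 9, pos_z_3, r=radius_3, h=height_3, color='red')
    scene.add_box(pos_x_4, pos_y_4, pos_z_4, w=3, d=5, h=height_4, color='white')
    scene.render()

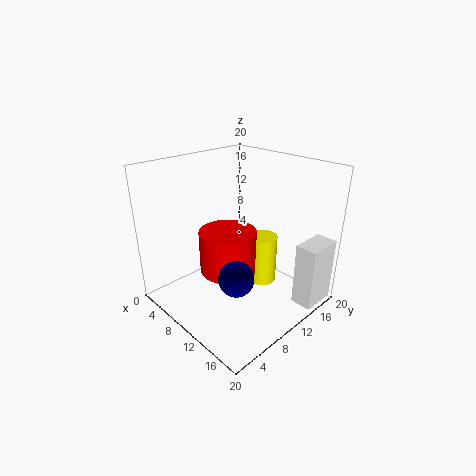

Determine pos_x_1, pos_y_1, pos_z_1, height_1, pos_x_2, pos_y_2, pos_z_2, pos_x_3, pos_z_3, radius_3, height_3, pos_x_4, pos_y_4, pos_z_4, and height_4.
pos_x_1 = 12, pos_y_1 = 13, pos_z_1 = 3, height_1 = 7, pos_x_2 = 17, pos_y_2 = 3, pos_z_2 = 10, pos_x_3 = 9, pos_z_3 = 5, radius_3 = 4, height_3 = 6, pos_x_4 = 17, pos_y_4 = 14, pos_z_4 = 1, height_4 = 9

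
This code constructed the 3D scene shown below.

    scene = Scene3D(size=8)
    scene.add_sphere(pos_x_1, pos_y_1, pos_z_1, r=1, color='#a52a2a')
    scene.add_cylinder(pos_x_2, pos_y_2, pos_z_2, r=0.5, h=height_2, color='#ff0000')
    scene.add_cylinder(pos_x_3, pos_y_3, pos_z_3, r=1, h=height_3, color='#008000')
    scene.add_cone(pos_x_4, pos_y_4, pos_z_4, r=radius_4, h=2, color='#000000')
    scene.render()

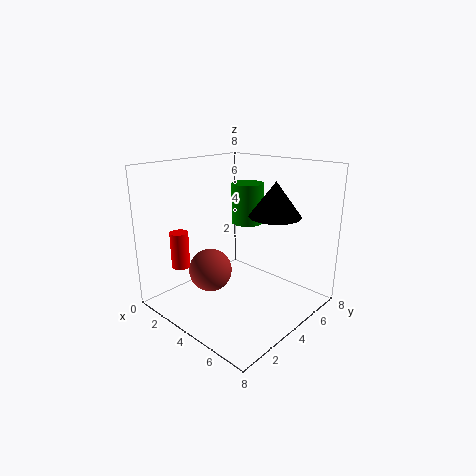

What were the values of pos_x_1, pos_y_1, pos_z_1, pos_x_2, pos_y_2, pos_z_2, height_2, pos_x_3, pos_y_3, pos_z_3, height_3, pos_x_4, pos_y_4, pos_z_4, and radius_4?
pos_x_1 = 5; pos_y_1 = 1; pos_z_1 = 3.5; pos_x_2 = 2; pos_y_2 = 1.5; pos_z_2 = 2.5; height_2 = 2; pos_x_3 = 2.5; pos_y_3 = 6.5; pos_z_3 = 4; height_3 = 2.5; pos_x_4 = 5; pos_y_4 = 6; pos_z_4 = 5; radius_4 = 1.5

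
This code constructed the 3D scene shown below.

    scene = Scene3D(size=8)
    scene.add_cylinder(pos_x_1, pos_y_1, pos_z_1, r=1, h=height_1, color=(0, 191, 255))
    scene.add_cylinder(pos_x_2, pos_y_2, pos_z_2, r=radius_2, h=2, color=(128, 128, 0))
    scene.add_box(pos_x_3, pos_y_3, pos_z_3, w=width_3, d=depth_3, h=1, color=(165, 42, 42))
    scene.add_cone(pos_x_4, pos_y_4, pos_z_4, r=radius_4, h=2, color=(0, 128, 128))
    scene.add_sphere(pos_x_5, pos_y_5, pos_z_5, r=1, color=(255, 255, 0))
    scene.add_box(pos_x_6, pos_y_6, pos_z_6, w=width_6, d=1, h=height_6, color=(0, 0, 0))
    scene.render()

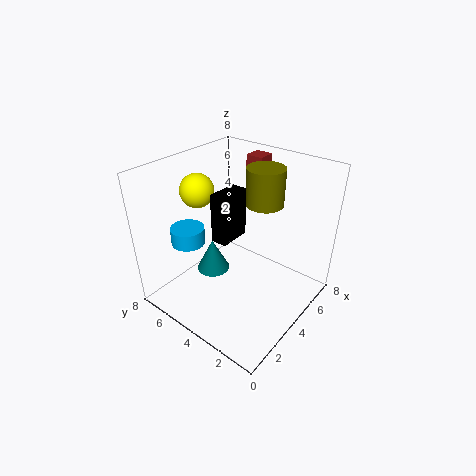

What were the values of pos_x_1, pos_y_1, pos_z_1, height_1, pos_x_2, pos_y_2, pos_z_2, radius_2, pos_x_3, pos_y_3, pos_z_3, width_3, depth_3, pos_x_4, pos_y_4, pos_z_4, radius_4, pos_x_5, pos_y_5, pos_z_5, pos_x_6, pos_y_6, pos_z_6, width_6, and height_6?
pos_x_1 = 3, pos_y_1 = 7, pos_z_1 = 3, height_1 = 1, pos_x_2 = 5, pos_y_2 = 3, pos_z_2 = 6, radius_2 = 1, pos_x_3 = 6, pos_y_3 = 4, pos_z_3 = 7, width_3 = 1, depth_3 = 1, pos_x_4 = 4, pos_y_4 = 6, pos_z_4 = 1, radius_4 = 1, pos_x_5 = 4, pos_y_5 = 7, pos_z_5 = 6, pos_x_6 = 4, pos_y_6 = 5, pos_z_6 = 3, width_6 = 2, height_6 = 3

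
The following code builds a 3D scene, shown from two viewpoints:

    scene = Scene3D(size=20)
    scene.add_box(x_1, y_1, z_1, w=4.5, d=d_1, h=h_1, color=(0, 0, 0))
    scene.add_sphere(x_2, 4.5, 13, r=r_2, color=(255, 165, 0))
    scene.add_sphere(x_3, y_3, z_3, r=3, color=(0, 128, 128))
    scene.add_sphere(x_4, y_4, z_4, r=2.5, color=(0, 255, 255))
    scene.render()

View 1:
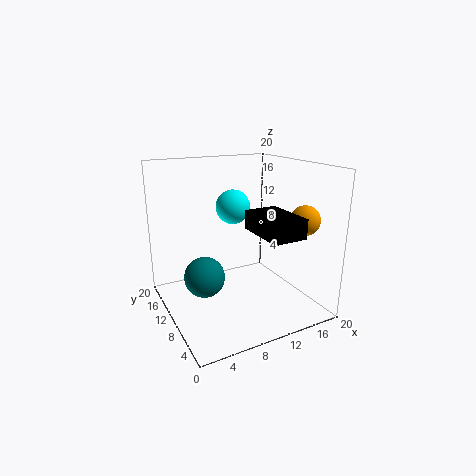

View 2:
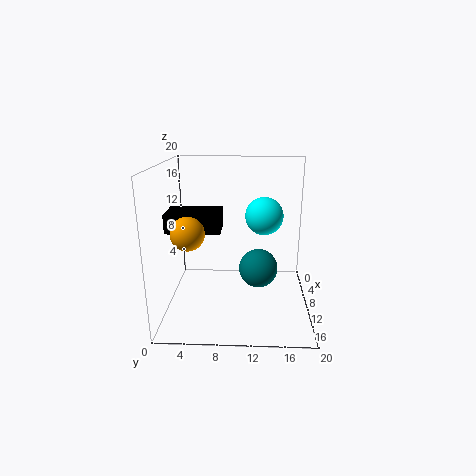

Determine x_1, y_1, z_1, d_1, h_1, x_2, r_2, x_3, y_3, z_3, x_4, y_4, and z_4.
x_1 = 10
y_1 = 1
z_1 = 12
d_1 = 7
h_1 = 2.5
x_2 = 17
r_2 = 2
x_3 = 6
y_3 = 13
z_3 = 3.5
x_4 = 11
y_4 = 13.5
z_4 = 13.5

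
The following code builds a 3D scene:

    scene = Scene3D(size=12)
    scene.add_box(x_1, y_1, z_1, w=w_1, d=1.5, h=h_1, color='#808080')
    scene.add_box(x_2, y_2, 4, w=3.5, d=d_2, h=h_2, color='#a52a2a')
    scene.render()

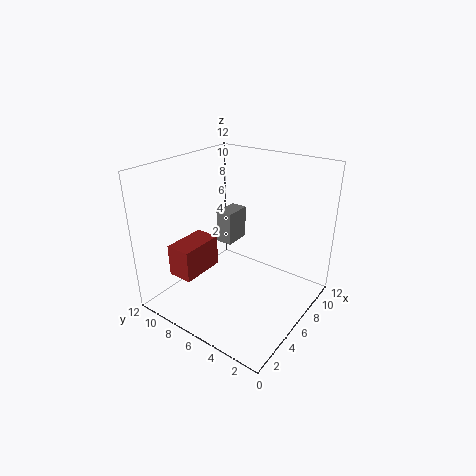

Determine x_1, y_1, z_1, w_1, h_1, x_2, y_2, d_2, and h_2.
x_1 = 7.5; y_1 = 8; z_1 = 4; w_1 = 2.5; h_1 = 3; x_2 = 1; y_2 = 7; d_2 = 2; h_2 = 2.5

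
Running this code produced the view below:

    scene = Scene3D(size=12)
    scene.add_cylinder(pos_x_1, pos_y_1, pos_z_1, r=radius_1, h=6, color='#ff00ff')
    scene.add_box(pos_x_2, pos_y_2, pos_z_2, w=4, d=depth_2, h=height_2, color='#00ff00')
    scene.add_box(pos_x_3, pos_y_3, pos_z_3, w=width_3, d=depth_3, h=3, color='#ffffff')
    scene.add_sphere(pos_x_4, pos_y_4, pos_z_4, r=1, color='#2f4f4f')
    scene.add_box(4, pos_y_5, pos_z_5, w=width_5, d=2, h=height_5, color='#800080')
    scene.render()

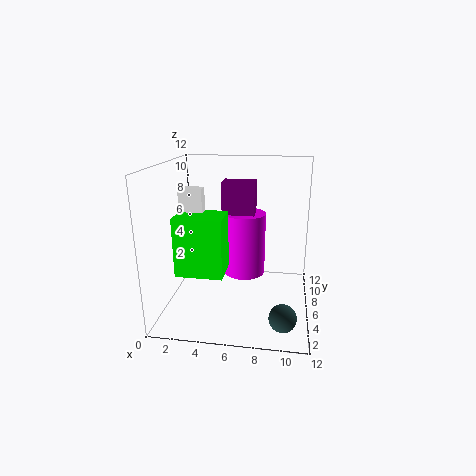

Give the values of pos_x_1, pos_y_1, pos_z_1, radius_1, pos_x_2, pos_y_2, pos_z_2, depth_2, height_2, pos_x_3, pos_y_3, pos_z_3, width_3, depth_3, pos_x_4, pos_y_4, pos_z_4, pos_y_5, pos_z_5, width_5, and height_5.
pos_x_1 = 6
pos_y_1 = 10
pos_z_1 = 1
radius_1 = 2
pos_x_2 = 1
pos_y_2 = 4
pos_z_2 = 3
depth_2 = 3
height_2 = 5
pos_x_3 = 1
pos_y_3 = 6
pos_z_3 = 7
width_3 = 2
depth_3 = 1
pos_x_4 = 10
pos_y_4 = 1
pos_z_4 = 2
pos_y_5 = 9
pos_z_5 = 5
width_5 = 3
height_5 = 5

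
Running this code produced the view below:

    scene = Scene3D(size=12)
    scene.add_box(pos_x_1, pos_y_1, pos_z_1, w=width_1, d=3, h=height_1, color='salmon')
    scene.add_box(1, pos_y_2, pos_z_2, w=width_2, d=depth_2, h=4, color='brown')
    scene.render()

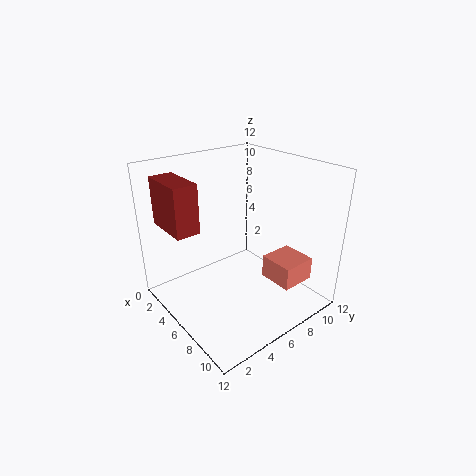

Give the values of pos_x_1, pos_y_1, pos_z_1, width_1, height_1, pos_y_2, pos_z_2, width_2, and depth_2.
pos_x_1 = 7; pos_y_1 = 8; pos_z_1 = 2; width_1 = 3; height_1 = 2; pos_y_2 = 1; pos_z_2 = 7; width_2 = 4; depth_2 = 2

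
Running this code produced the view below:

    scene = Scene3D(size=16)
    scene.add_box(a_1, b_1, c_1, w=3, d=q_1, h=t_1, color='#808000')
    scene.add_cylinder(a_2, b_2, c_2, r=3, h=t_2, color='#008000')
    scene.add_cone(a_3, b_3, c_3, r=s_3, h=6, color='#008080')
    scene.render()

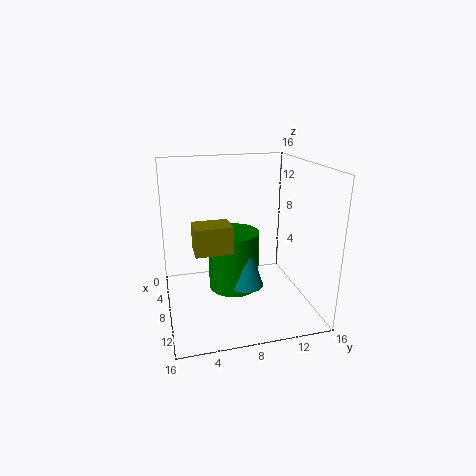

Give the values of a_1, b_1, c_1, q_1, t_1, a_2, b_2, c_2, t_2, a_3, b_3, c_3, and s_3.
a_1 = 7; b_1 = 3; c_1 = 7; q_1 = 4; t_1 = 3; a_2 = 6; b_2 = 8; c_2 = 1; t_2 = 7; a_3 = 8; b_3 = 9; c_3 = 2; s_3 = 2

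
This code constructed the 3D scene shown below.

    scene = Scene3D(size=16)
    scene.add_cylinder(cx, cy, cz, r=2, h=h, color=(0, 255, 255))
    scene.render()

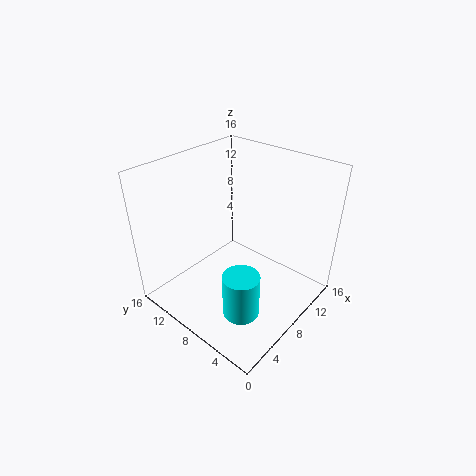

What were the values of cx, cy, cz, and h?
cx = 5
cy = 5
cz = 1
h = 5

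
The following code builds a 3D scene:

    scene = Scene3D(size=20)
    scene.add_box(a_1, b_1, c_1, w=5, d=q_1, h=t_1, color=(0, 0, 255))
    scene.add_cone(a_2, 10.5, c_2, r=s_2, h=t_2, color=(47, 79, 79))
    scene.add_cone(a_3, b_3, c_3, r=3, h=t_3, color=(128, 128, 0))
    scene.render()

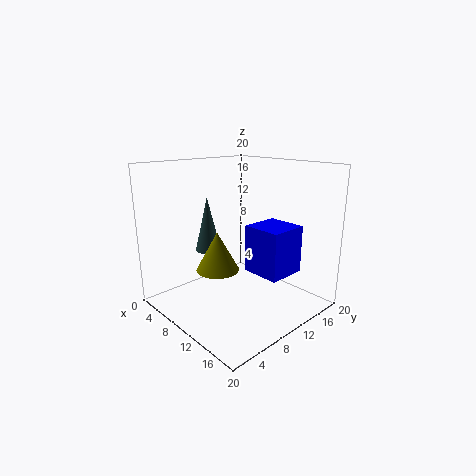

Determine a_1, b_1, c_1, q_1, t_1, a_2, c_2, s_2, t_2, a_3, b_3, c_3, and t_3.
a_1 = 13.5
b_1 = 8
c_1 = 7
q_1 = 5
t_1 = 6
a_2 = 2.5
c_2 = 6
s_2 = 2
t_2 = 8.5
a_3 = 8.5
b_3 = 7.5
c_3 = 5.5
t_3 = 5.5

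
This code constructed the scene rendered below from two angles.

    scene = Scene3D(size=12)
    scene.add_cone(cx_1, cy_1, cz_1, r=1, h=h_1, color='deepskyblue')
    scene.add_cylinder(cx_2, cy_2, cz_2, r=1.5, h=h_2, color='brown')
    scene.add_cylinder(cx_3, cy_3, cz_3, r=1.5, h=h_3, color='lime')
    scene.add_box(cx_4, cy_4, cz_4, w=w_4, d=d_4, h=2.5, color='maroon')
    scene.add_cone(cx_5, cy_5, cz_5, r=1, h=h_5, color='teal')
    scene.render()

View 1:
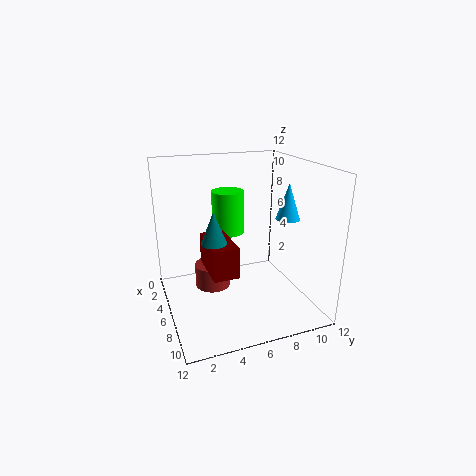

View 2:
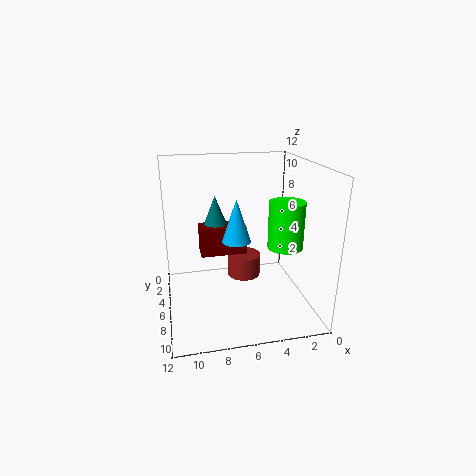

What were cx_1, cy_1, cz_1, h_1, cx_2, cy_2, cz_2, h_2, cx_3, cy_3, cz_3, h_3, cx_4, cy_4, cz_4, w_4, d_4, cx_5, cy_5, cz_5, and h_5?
cx_1 = 7
cy_1 = 10
cz_1 = 7.5
h_1 = 3
cx_2 = 5
cy_2 = 4
cz_2 = 1.5
h_2 = 2
cx_3 = 2
cy_3 = 6.5
cz_3 = 5
h_3 = 4
cx_4 = 5
cy_4 = 3
cz_4 = 4
w_4 = 4
d_4 = 2
cx_5 = 7.5
cy_5 = 3.5
cz_5 = 6.5
h_5 = 2.5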